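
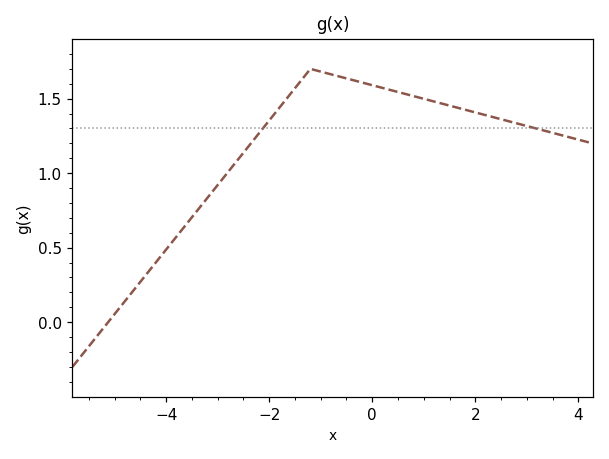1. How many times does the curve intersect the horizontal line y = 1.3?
2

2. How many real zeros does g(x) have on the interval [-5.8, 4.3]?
1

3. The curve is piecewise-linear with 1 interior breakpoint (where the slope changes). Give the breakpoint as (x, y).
(-1.2, 1.7)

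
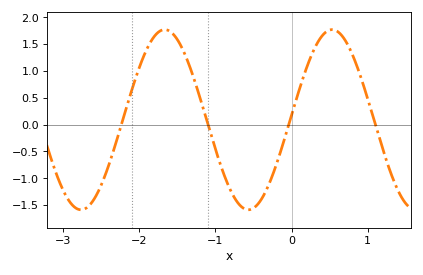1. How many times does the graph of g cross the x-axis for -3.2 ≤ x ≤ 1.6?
4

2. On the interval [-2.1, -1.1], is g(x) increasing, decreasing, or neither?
neither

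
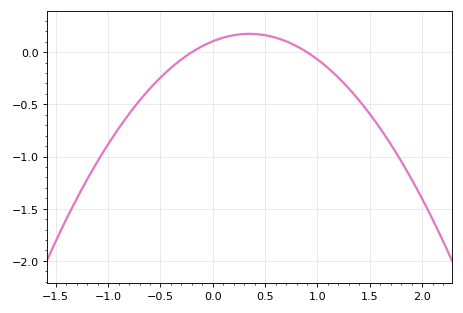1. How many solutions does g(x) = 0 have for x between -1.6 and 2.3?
2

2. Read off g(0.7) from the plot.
0.104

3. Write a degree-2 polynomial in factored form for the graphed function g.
y = -0.58(x + 0.2)(x - 0.9)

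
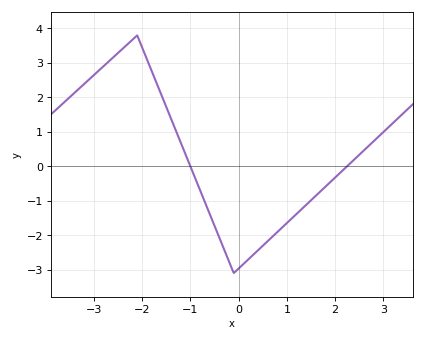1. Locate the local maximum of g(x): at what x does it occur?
-2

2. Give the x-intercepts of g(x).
-1, 2.2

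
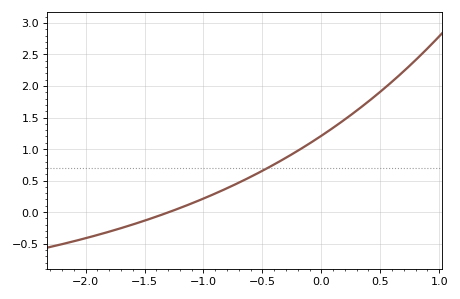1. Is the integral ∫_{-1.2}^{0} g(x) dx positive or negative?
positive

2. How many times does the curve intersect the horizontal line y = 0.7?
1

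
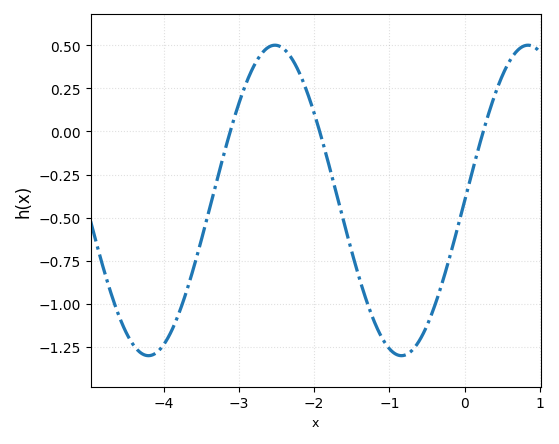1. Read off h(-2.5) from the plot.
0.5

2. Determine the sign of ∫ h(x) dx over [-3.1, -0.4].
negative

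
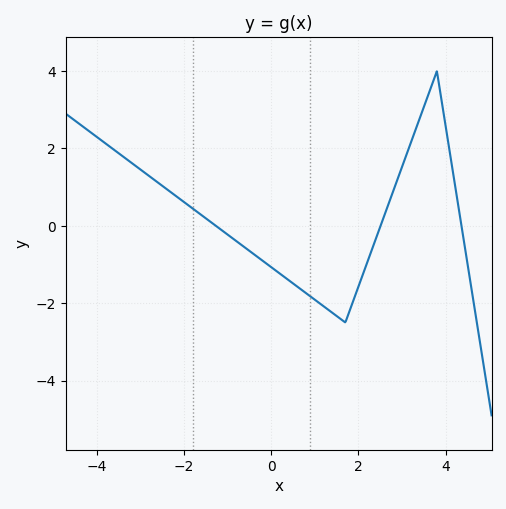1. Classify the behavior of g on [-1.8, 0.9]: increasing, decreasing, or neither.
decreasing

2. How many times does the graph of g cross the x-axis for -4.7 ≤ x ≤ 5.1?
3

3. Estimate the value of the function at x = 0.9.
-1.8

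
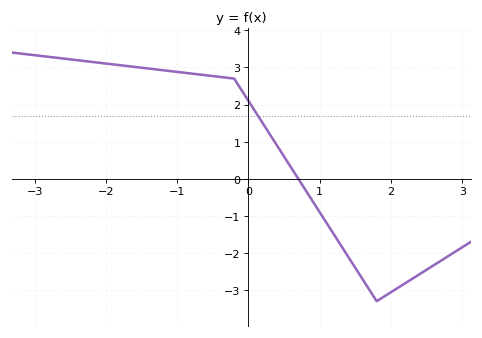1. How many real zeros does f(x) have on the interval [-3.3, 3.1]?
1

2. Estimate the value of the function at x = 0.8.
-0.3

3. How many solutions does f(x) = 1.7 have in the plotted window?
1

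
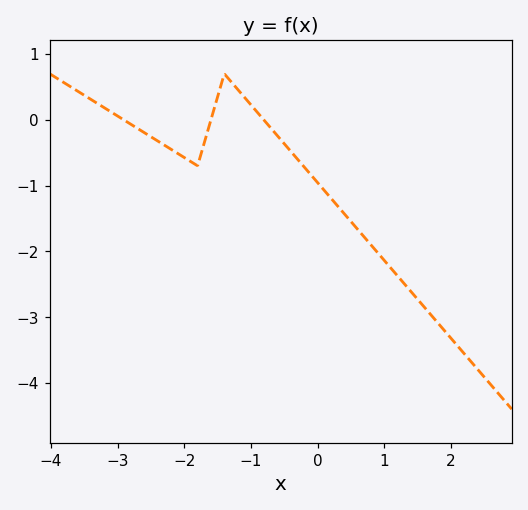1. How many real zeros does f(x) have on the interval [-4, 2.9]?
3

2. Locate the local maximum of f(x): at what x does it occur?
-1.4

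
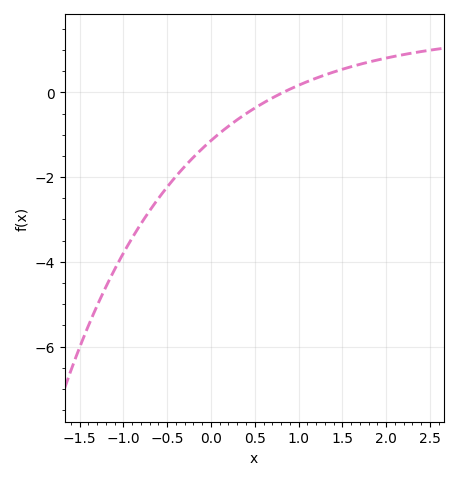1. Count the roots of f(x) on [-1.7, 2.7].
1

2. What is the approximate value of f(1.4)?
0.4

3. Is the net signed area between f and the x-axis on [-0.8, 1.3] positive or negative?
negative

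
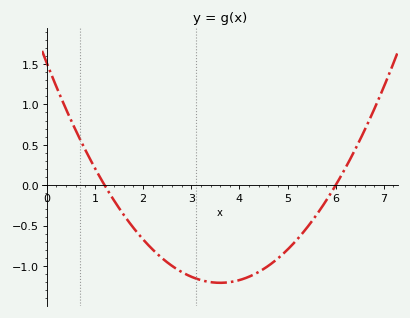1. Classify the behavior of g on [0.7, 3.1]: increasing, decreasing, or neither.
decreasing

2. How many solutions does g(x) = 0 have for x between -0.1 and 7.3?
2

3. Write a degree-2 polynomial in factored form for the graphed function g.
y = 0.21(x - 1.2)(x - 6)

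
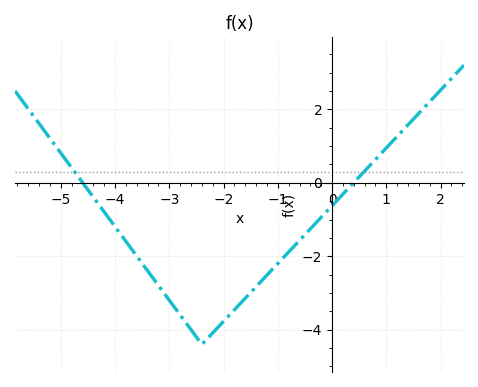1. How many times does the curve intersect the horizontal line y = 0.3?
2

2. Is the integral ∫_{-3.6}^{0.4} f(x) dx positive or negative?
negative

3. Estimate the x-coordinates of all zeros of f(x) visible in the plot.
-4.6, 0.4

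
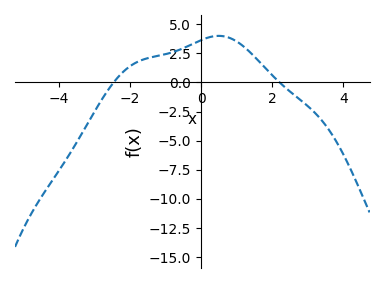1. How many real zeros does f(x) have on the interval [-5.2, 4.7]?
2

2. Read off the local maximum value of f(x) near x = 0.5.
4.01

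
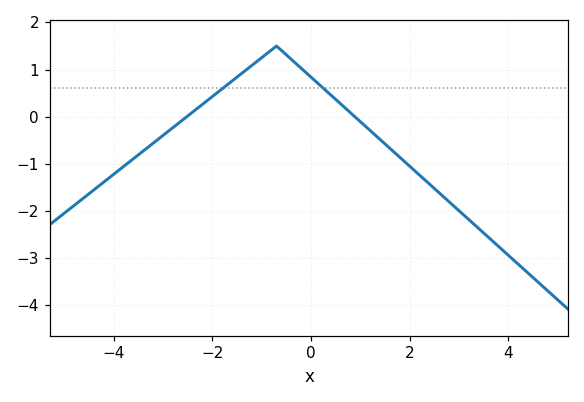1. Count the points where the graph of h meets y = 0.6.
2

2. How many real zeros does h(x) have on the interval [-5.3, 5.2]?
2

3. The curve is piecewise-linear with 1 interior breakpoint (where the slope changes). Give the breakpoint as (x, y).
(-0.7, 1.5)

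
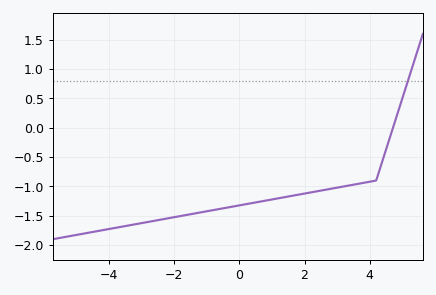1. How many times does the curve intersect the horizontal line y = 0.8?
1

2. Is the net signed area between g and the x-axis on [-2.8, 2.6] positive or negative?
negative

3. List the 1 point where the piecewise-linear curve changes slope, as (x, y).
(4.2, -0.9)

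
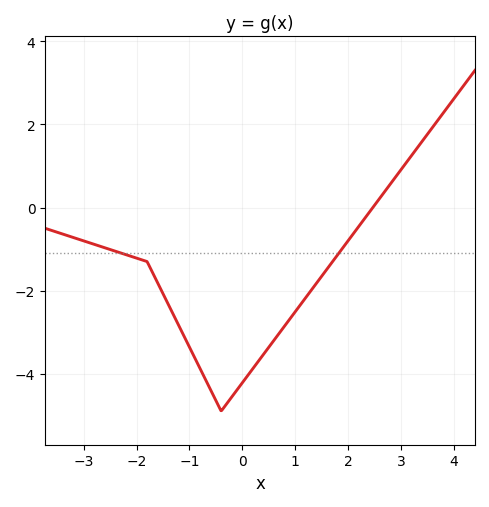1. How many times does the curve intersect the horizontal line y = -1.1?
2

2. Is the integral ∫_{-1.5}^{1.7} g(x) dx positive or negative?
negative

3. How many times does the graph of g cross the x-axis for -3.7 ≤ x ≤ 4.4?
1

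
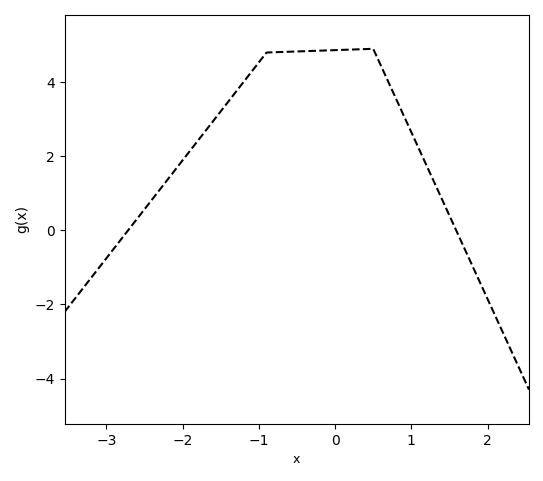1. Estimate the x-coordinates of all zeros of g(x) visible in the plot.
-2.7, 1.6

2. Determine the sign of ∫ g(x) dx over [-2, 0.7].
positive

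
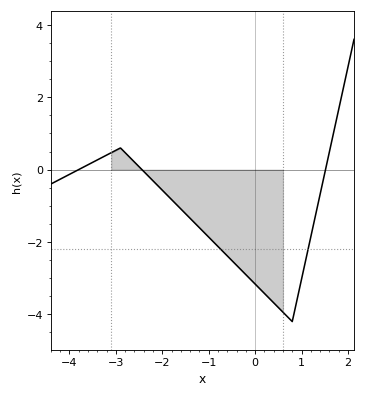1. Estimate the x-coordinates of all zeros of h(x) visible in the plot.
-3.8, -2.4, 1.5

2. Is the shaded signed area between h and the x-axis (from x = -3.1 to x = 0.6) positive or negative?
negative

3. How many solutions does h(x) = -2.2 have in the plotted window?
2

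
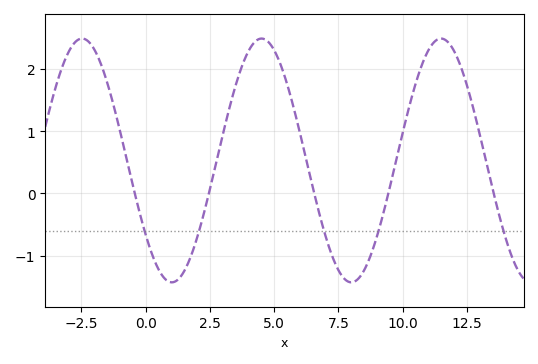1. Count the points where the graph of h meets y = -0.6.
5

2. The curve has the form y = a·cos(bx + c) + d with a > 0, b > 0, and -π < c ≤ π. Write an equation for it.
y = 1.96cos(0.9x + 2.2) + 0.53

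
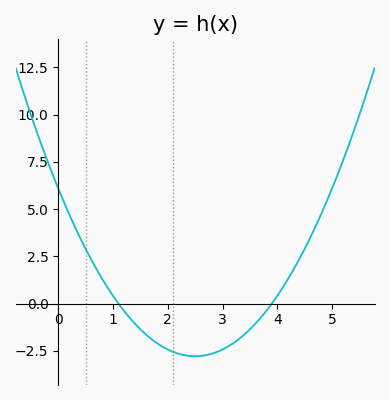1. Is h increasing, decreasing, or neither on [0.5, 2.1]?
decreasing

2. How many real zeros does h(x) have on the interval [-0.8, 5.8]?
2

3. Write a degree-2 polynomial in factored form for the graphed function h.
y = 1.42(x - 1.1)(x - 3.9)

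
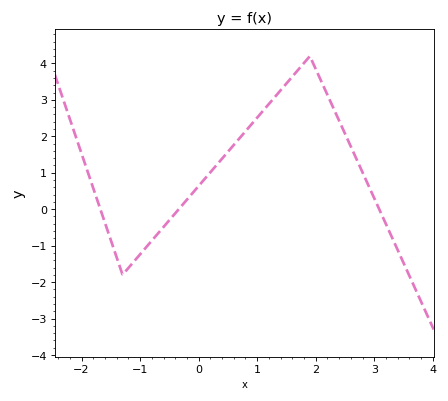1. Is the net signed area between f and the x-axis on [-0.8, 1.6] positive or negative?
positive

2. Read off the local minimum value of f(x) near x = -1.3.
-1.8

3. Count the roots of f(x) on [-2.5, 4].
3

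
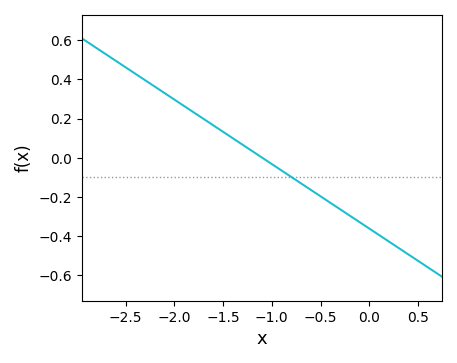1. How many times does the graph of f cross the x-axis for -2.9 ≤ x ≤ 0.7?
1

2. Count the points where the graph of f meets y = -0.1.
1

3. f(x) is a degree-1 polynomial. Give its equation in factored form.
y = -0.33(x + 1.1)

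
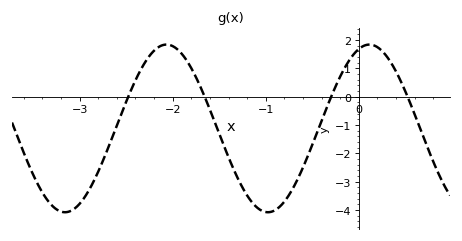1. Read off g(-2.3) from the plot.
1.2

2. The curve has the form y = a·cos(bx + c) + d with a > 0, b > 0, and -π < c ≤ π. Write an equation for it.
y = 2.96cos(2.88x - 0.33) - 1.12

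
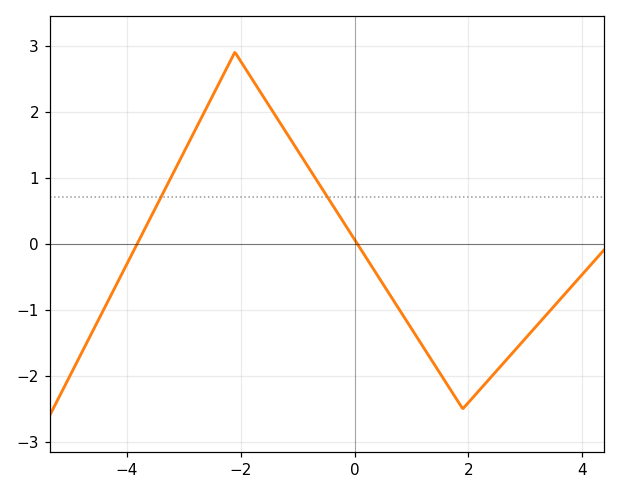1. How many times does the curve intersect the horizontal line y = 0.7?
2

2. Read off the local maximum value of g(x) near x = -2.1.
2.9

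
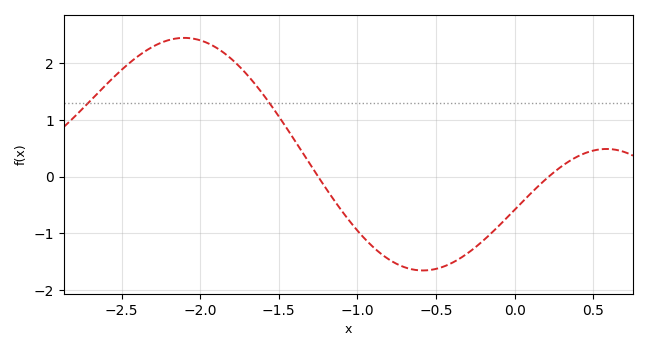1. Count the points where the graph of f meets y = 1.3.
2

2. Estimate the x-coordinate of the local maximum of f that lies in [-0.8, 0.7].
0.583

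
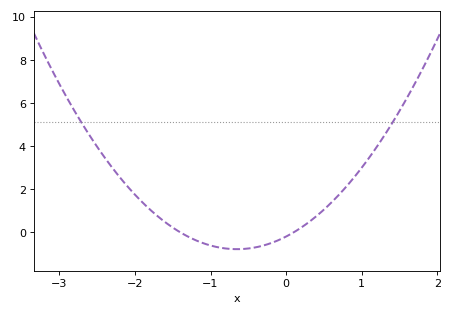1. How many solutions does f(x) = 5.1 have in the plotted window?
2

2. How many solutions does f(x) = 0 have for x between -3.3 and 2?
2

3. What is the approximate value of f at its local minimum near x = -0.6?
-0.8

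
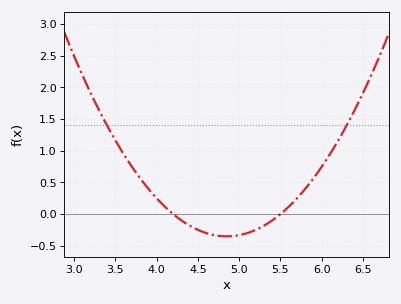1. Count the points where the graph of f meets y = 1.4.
2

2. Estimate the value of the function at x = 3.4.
1.4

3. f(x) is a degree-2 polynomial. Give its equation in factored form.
y = 0.83(x - 4.2)(x - 5.5)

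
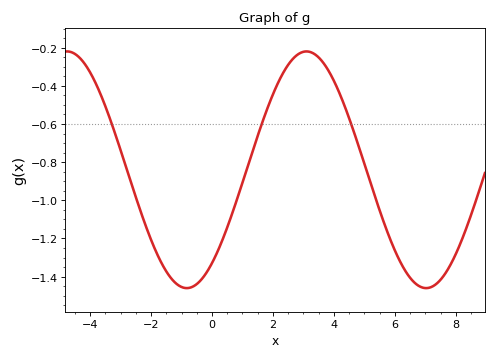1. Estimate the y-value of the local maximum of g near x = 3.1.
-0.22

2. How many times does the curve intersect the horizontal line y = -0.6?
3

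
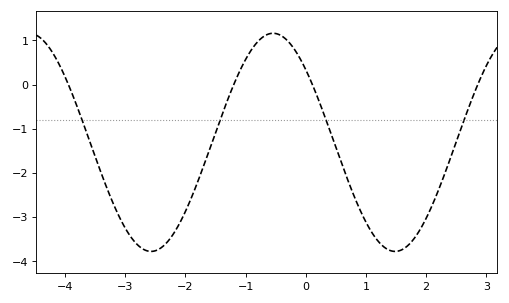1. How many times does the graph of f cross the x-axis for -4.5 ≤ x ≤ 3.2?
4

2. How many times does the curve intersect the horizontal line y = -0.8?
4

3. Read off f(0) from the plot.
0.3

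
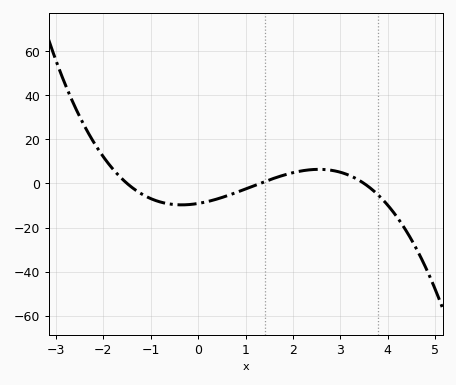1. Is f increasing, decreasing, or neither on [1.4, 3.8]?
neither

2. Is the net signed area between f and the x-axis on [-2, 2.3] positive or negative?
negative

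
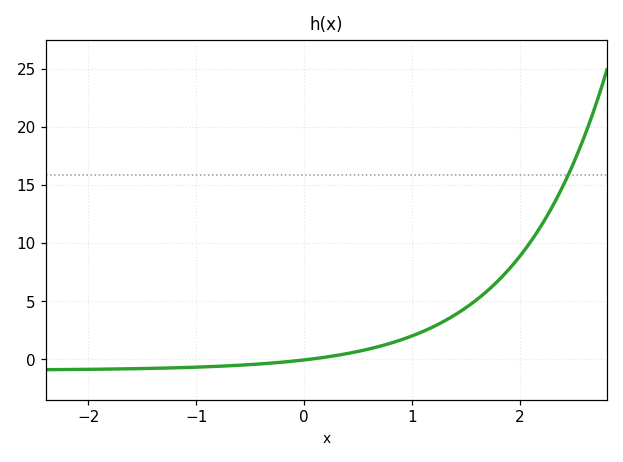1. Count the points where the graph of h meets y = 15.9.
1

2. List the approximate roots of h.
0.037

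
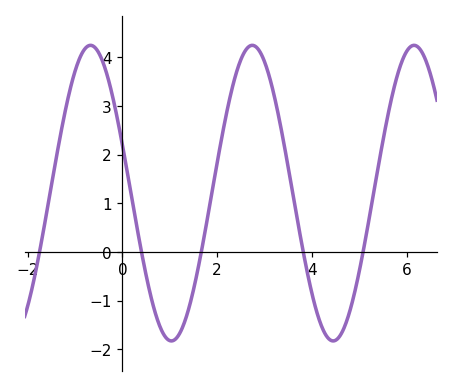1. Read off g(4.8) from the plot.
-1.22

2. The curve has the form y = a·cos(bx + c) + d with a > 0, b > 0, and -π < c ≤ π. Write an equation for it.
y = 3.04cos(1.84x + 1.24) + 1.21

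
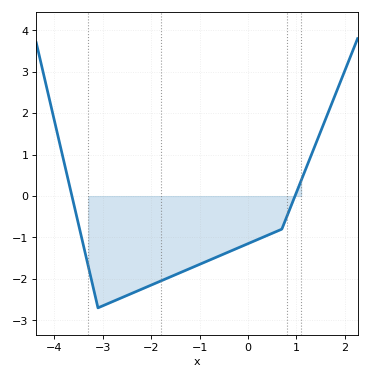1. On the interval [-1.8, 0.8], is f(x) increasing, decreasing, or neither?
increasing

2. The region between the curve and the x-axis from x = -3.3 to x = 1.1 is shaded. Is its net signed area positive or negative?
negative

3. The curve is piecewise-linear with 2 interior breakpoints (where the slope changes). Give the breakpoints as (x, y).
(-3.1, -2.7); (0.7, -0.8)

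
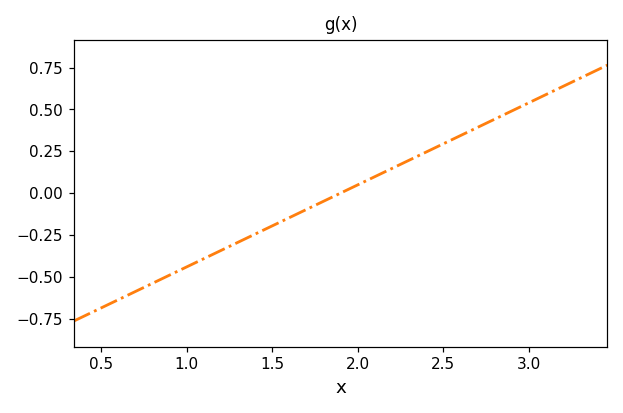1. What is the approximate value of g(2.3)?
0.196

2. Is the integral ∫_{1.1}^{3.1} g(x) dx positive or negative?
positive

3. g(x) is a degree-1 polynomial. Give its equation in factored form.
y = 0.49(x - 1.9)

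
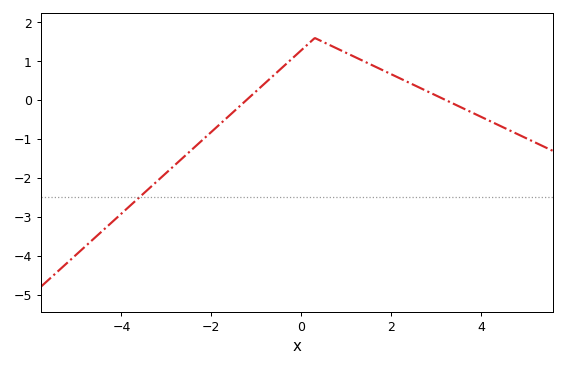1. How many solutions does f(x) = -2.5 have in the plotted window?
1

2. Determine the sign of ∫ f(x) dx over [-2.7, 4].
positive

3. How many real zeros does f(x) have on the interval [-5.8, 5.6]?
2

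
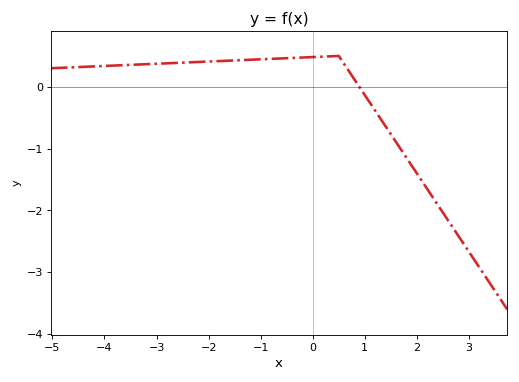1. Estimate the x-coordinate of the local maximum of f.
0.4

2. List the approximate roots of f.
0.8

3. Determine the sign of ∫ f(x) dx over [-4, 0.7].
positive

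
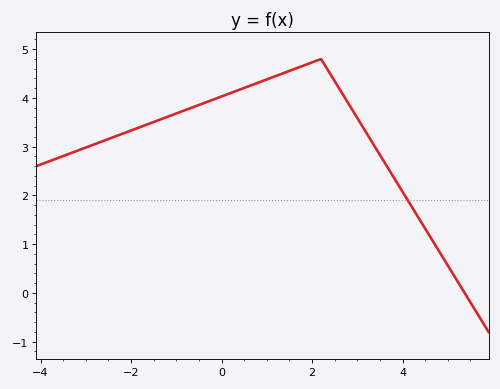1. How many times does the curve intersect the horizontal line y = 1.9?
1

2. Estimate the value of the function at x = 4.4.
1.47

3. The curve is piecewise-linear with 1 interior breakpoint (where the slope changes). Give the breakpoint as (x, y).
(2.2, 4.8)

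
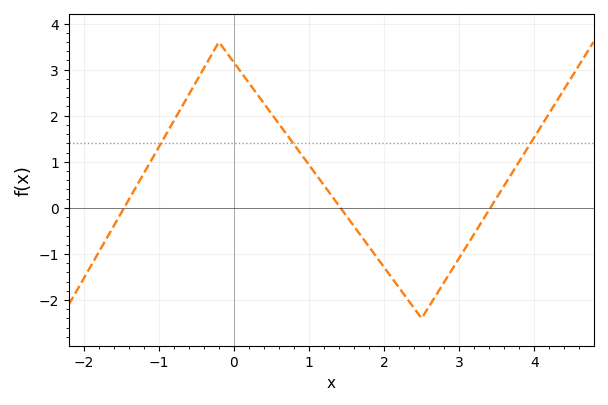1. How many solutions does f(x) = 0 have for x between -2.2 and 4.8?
3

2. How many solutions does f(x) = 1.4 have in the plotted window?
3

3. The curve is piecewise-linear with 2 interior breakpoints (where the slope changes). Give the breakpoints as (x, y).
(-0.2, 3.6); (2.5, -2.4)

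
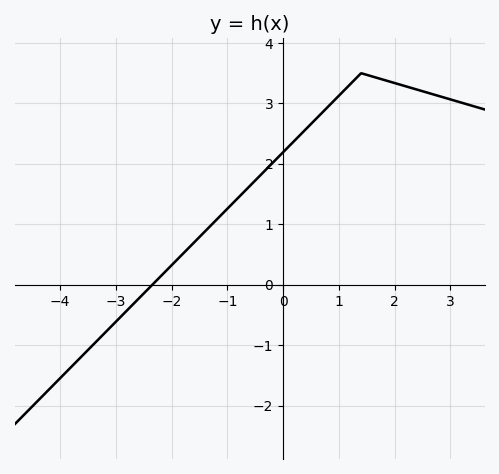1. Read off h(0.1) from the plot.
2.3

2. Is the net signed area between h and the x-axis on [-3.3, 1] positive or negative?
positive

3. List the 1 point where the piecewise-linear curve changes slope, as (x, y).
(1.4, 3.5)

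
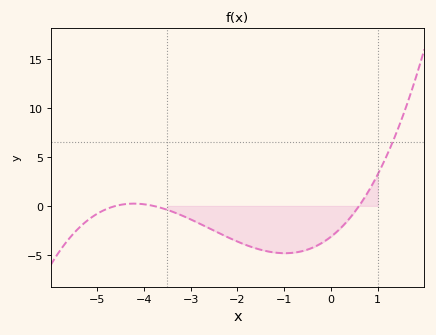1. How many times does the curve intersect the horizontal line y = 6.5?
1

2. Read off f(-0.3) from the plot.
-4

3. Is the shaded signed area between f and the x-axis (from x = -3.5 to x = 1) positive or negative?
negative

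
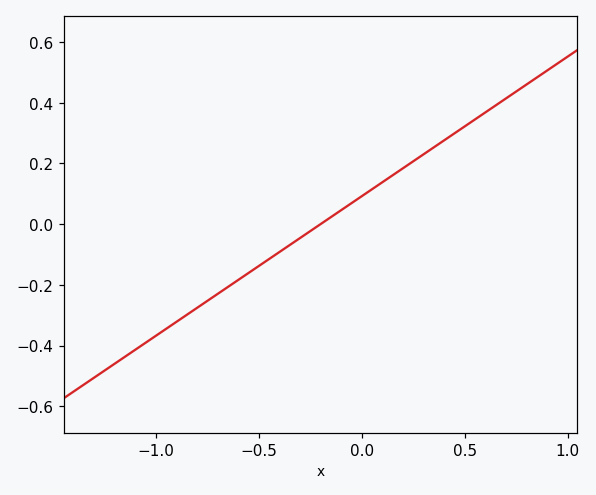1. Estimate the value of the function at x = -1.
-0.36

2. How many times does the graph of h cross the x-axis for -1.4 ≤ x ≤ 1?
1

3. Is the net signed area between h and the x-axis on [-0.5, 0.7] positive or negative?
positive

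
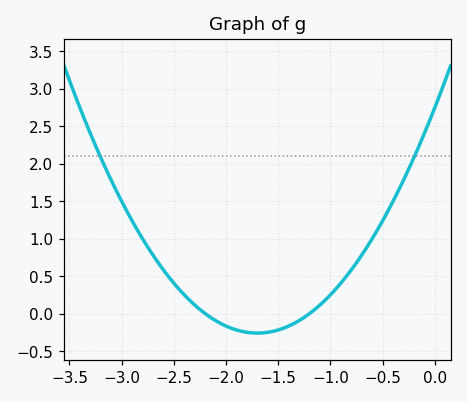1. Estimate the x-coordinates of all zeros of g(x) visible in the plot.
-2.2, -1.2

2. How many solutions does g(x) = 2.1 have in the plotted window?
2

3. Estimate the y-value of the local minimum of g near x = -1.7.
-0.26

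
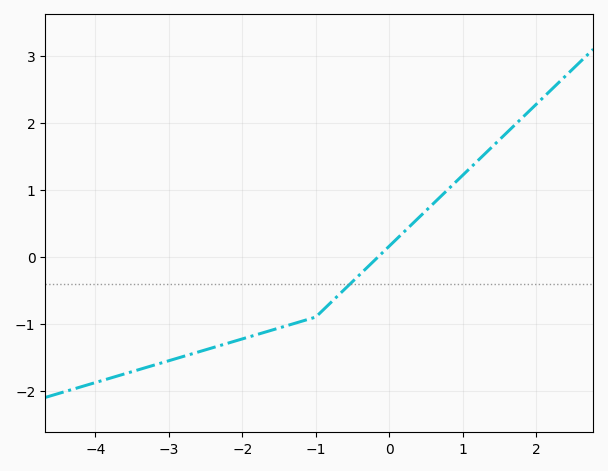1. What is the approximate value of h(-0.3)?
-0.159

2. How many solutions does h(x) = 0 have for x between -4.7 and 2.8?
1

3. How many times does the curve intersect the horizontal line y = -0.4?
1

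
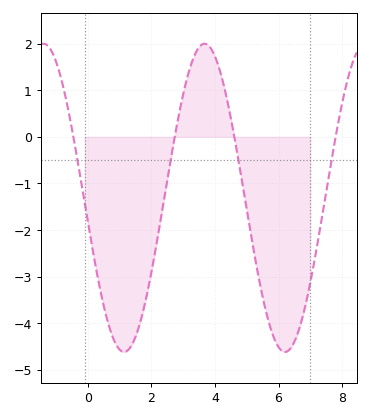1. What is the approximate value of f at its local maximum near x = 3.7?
2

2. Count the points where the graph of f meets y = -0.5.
4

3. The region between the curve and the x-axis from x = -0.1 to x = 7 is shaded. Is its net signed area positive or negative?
negative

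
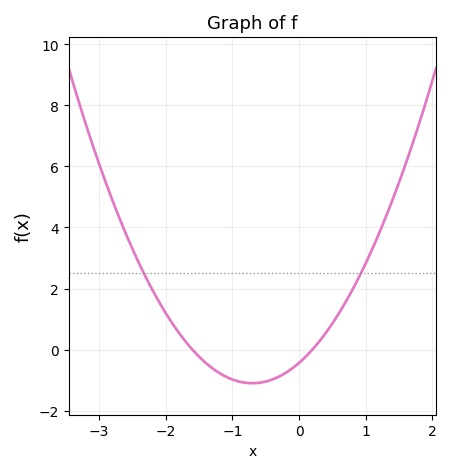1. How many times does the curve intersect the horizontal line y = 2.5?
2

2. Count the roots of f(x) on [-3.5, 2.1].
2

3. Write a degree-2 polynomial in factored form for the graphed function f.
y = 1.36(x + 1.6)(x - 0.2)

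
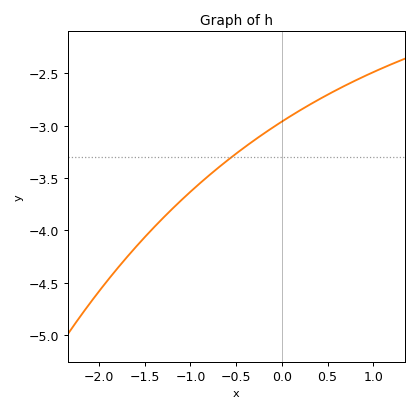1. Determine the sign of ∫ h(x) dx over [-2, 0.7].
negative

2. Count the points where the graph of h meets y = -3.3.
1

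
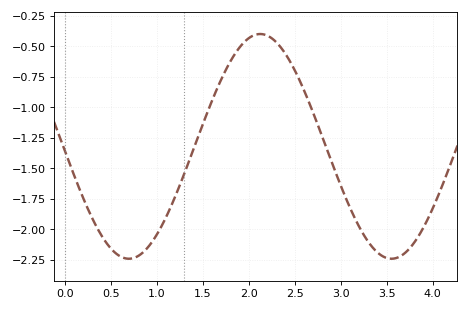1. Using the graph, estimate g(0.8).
-2.2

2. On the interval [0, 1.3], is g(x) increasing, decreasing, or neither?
neither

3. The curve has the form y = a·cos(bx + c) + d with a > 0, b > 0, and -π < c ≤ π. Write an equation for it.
y = 0.92cos(2.2x + 1.6) - 1.32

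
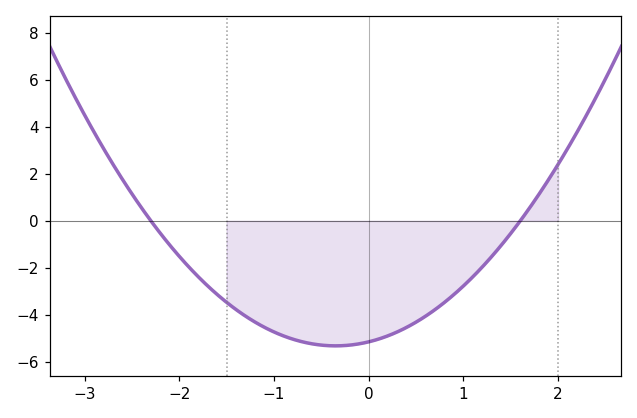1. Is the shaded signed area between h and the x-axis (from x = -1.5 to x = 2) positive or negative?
negative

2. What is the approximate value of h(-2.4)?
0.56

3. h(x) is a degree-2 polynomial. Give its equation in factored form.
y = 1.4(x + 2.3)(x - 1.6)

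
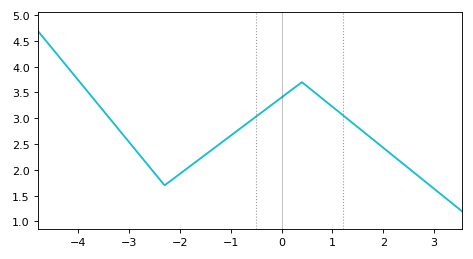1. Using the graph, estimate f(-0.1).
3.33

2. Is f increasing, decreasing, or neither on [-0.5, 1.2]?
neither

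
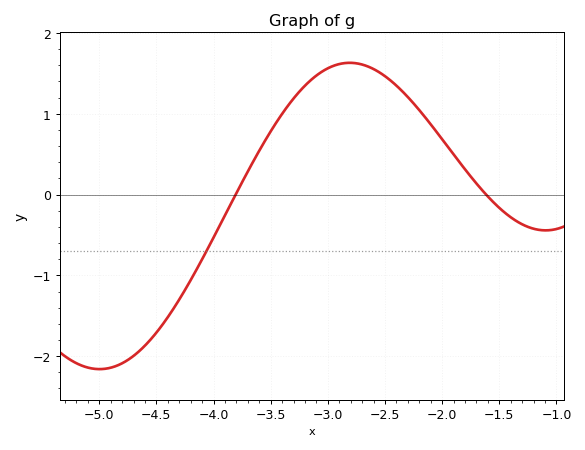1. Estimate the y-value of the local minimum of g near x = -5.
-2.2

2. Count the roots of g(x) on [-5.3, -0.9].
2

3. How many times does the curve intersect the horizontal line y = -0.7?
1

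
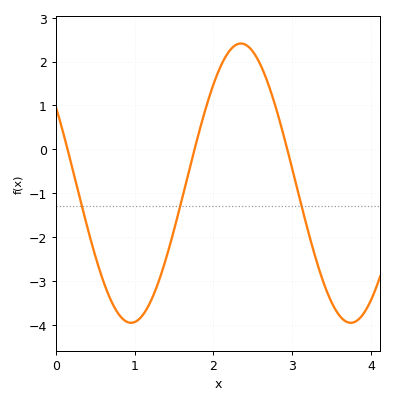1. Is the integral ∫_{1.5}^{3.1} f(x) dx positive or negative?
positive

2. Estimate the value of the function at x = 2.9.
0.26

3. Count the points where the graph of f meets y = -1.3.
3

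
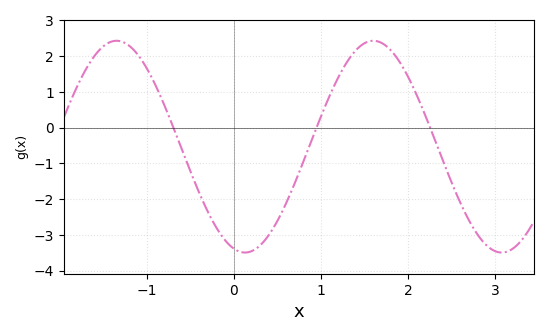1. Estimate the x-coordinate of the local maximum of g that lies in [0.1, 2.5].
1.6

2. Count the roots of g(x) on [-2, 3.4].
3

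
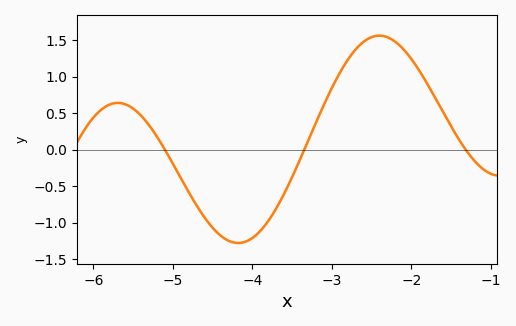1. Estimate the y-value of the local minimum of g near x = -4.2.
-1.28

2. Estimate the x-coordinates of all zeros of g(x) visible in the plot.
-5.1, -3.35, -1.31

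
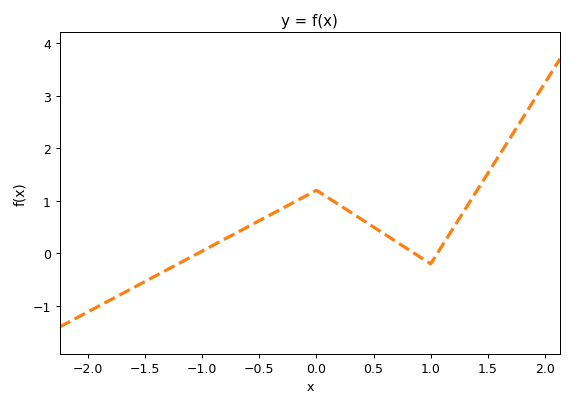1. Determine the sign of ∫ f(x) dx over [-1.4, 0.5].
positive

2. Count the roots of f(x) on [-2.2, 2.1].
3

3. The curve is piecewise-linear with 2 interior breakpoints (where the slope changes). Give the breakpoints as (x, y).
(0, 1.2); (1, -0.2)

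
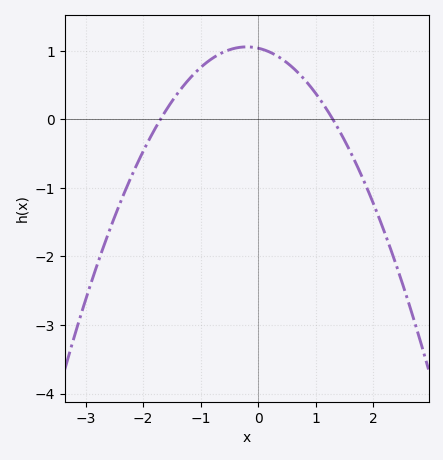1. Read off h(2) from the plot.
-1.22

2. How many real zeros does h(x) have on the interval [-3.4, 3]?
2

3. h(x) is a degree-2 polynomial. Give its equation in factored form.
y = -0.47(x + 1.7)(x - 1.3)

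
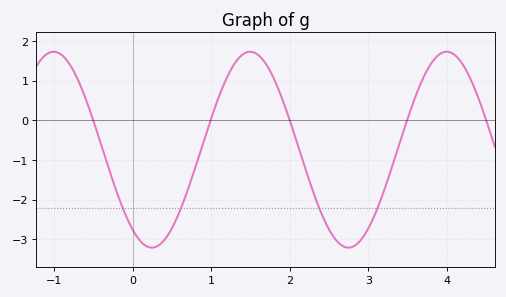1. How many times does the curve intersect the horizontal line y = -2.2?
4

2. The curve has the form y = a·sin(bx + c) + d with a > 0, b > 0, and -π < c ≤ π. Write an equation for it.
y = 2.47sin(2.5x - 2.2) - 0.74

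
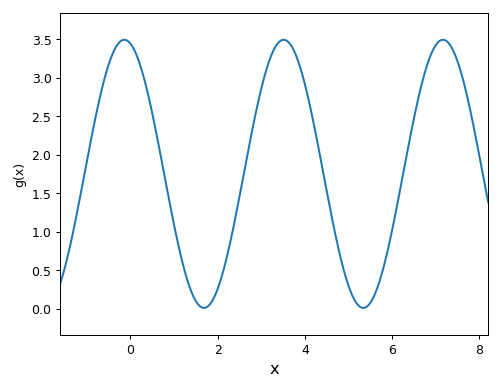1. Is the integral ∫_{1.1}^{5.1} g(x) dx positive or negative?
positive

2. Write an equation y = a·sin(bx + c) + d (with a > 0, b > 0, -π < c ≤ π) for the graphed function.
y = 1.74sin(1.7x + 1.8) + 1.75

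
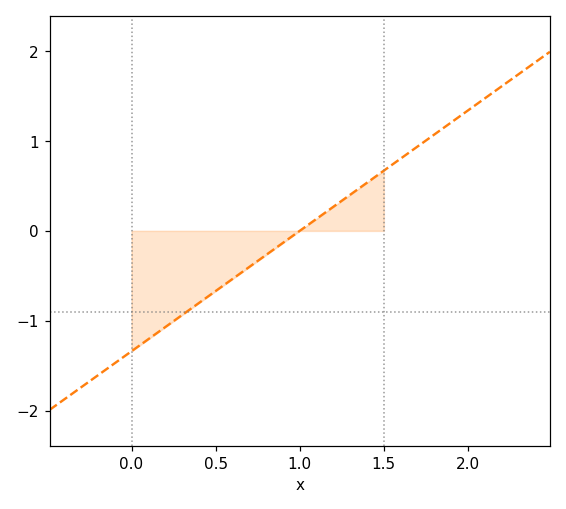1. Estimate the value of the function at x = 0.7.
-0.4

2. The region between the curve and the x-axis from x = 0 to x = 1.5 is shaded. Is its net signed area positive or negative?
negative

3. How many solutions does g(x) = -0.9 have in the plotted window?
1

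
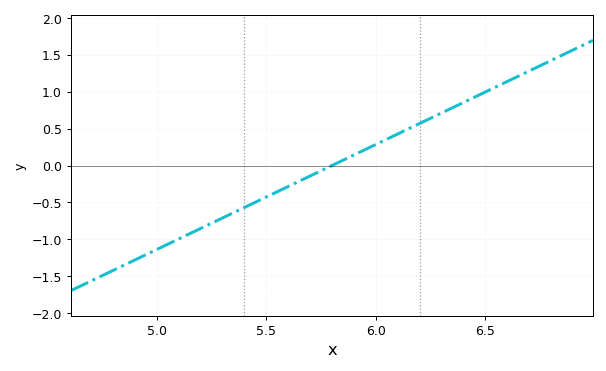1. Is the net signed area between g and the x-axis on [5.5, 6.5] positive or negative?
positive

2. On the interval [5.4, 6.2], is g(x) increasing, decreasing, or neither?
increasing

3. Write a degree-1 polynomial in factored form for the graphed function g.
y = 1.42(x - 5.8)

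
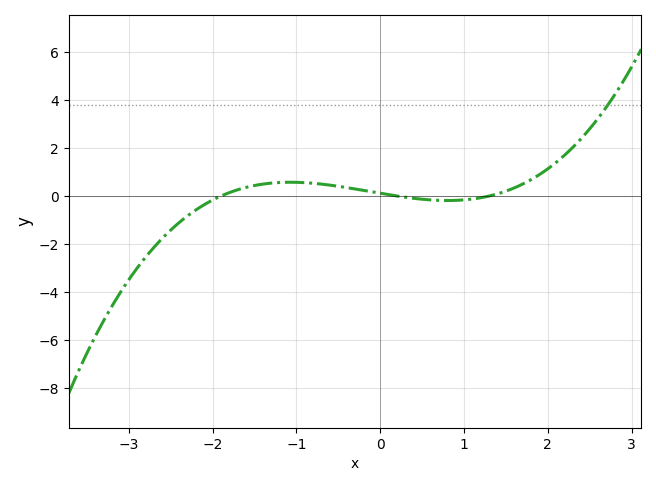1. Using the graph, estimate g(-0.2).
0.2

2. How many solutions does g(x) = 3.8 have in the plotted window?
1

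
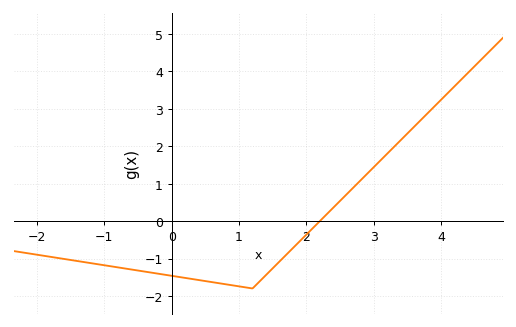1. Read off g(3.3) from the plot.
1.98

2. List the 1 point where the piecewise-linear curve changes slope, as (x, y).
(1.2, -1.8)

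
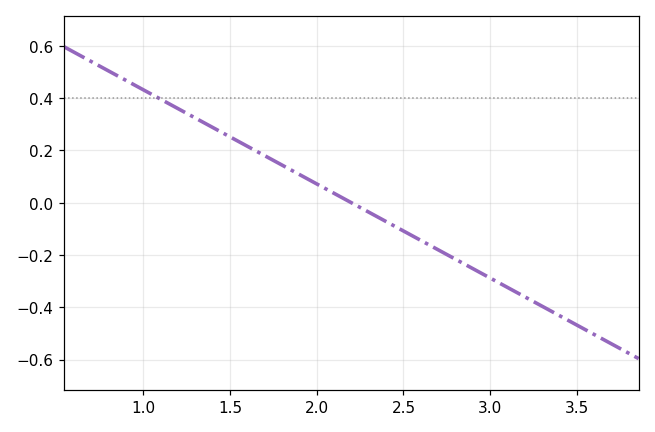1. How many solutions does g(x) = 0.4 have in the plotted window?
1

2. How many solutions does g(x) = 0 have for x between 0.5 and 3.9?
1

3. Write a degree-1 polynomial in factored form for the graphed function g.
y = -0.36(x - 2.2)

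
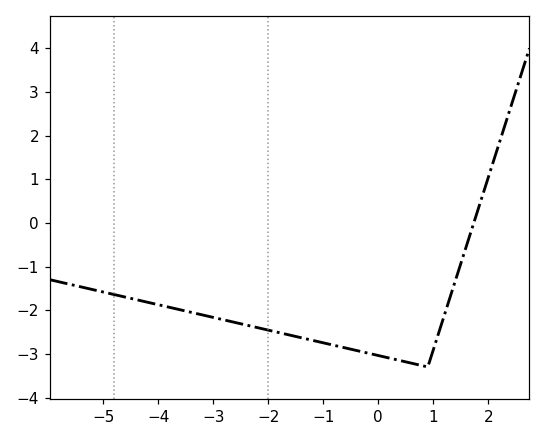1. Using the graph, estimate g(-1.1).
-2.72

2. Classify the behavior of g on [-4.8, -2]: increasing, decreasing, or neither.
decreasing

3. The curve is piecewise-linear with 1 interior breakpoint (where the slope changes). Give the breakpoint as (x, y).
(0.9, -3.3)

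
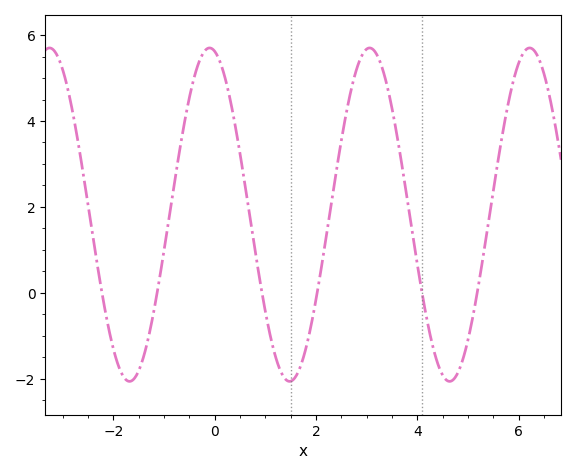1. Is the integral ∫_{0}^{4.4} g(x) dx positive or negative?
positive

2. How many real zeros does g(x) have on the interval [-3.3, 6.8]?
6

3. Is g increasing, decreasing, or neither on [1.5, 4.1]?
neither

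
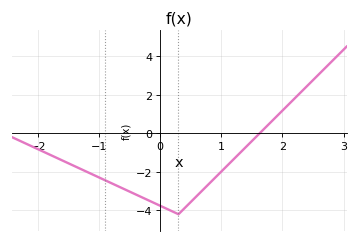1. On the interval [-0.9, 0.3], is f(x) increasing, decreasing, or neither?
decreasing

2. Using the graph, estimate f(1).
-1.99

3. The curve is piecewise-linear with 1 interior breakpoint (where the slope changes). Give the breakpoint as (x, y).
(0.3, -4.2)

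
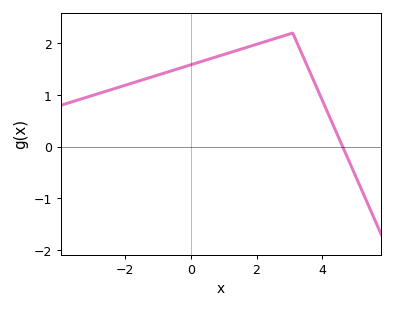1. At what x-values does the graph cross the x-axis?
4.62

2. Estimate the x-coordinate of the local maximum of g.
3.1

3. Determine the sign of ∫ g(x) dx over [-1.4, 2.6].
positive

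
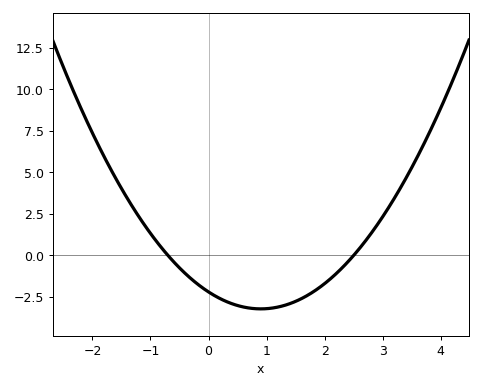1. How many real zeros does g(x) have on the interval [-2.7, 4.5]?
2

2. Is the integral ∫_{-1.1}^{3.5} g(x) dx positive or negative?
negative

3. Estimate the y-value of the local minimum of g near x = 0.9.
-3.23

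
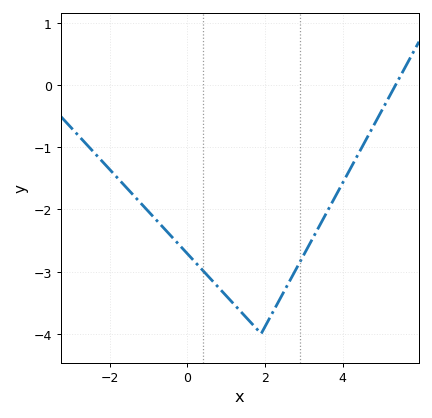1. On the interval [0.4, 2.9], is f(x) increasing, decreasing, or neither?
neither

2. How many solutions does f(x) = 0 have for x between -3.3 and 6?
1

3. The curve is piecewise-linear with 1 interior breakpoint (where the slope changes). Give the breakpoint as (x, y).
(1.9, -4)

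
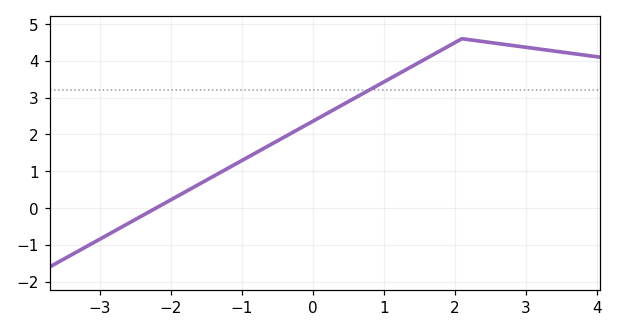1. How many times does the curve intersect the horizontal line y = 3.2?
1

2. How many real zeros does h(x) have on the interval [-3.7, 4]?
1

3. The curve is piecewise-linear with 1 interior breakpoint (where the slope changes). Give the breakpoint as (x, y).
(2.1, 4.6)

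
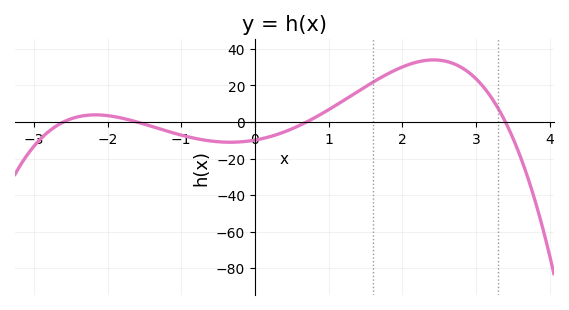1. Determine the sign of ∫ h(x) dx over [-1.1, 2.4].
positive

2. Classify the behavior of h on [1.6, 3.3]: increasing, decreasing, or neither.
neither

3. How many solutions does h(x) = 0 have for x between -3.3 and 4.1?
4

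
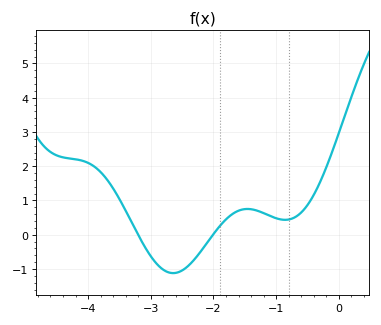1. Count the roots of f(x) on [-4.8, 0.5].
2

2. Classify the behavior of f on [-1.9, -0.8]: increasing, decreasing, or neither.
neither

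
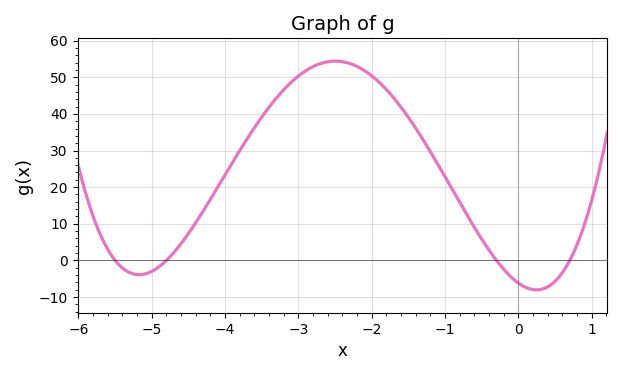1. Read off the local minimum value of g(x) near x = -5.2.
-3.91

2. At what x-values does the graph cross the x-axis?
-5.5, -4.8, -0.3, 0.7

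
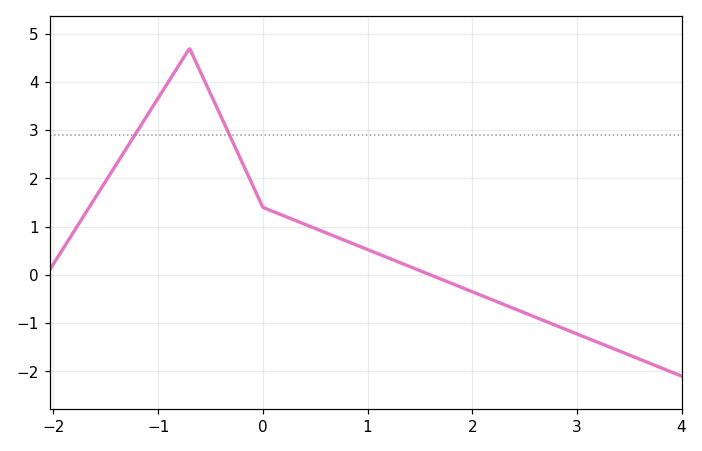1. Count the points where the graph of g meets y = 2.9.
2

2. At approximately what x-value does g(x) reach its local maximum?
-0.7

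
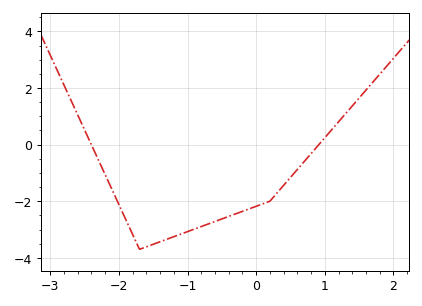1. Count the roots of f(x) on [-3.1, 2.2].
2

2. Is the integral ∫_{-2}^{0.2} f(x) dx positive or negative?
negative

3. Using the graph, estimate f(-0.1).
-2.27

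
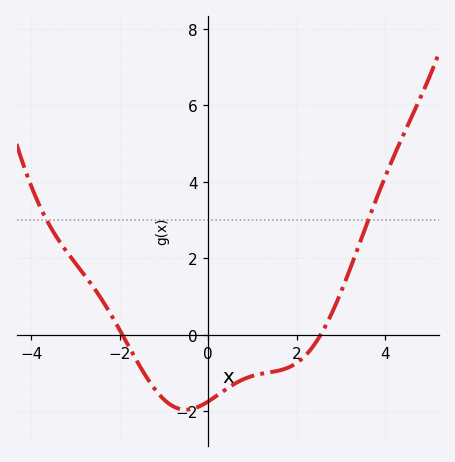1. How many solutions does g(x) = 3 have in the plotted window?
2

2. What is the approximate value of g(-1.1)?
-1.6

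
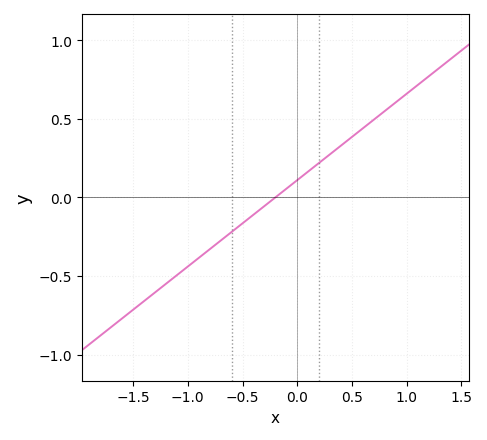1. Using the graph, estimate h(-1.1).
-0.495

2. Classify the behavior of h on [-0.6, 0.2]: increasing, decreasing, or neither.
increasing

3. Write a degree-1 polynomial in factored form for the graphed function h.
y = 0.55(x + 0.2)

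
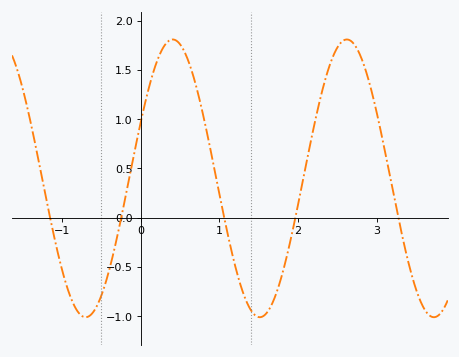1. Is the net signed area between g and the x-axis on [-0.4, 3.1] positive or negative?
positive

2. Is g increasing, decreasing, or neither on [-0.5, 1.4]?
neither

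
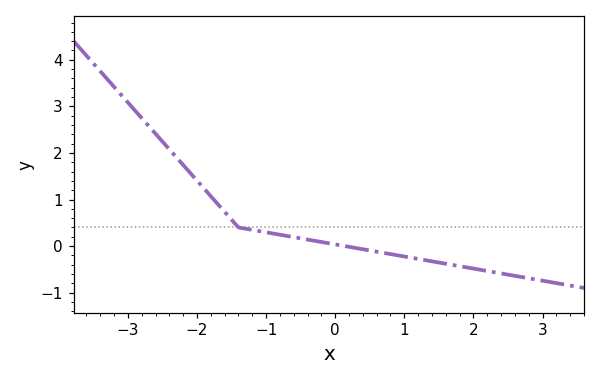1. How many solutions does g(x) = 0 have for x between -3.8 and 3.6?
1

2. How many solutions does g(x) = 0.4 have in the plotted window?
1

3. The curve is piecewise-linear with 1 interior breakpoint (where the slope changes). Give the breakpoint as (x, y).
(-1.4, 0.4)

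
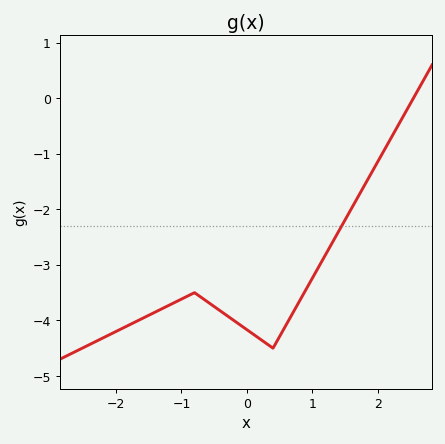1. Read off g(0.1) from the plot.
-4.25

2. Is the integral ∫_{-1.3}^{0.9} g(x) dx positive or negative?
negative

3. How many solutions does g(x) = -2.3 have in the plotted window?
1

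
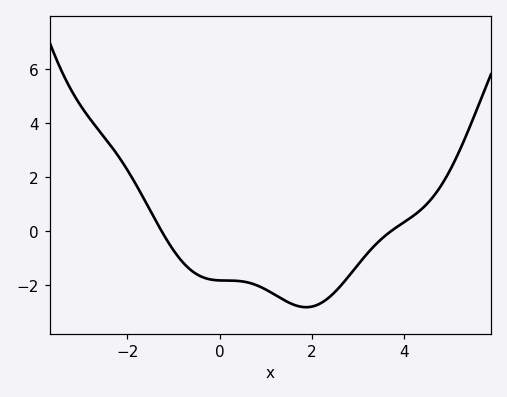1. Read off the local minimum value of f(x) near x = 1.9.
-2.8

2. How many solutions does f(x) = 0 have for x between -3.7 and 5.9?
2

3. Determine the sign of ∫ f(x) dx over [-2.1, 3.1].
negative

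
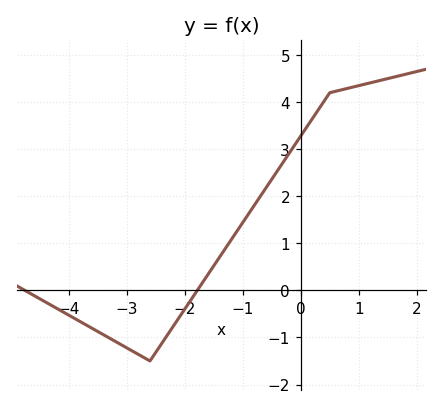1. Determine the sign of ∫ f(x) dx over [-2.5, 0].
positive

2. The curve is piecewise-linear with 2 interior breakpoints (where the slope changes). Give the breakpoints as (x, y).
(-2.6, -1.5); (0.5, 4.2)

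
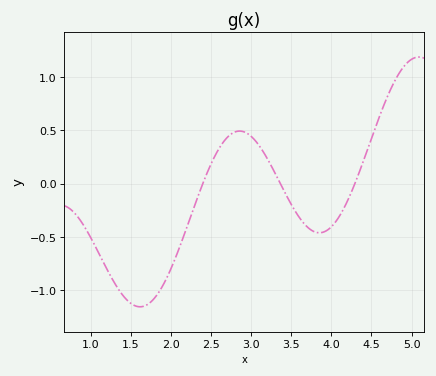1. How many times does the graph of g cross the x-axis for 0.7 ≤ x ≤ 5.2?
3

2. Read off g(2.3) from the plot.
-0.2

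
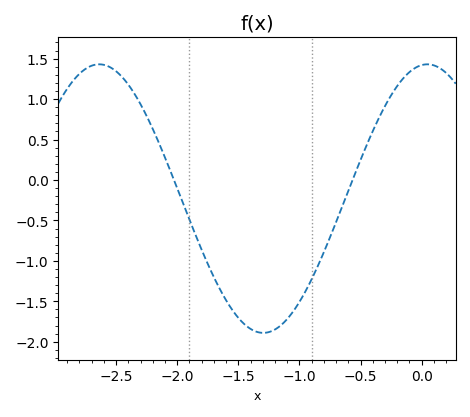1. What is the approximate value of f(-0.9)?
-1.25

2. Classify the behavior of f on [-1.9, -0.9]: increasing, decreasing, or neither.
neither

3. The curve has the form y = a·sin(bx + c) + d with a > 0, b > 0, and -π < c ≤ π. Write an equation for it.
y = 1.66sin(2.3x + 1.5) - 0.23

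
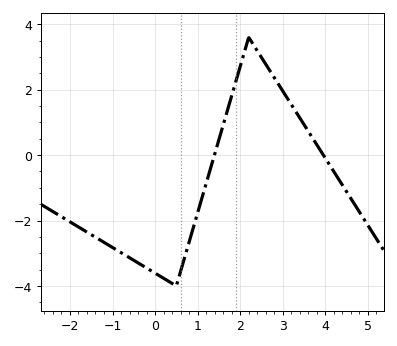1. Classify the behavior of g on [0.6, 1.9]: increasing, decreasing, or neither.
increasing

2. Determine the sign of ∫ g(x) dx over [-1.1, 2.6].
negative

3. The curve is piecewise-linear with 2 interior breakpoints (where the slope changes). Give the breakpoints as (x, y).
(0.5, -4); (2.2, 3.6)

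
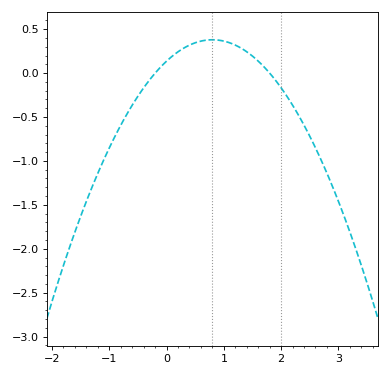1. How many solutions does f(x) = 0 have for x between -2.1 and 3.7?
2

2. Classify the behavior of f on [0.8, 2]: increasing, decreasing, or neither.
decreasing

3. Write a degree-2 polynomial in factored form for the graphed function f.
y = -0.38(x + 0.2)(x - 1.8)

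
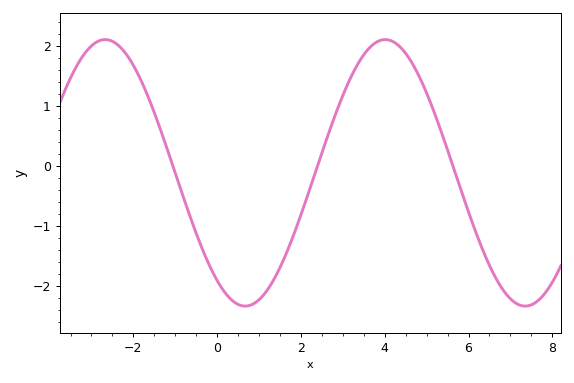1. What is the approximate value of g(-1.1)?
0.085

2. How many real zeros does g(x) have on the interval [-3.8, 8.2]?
3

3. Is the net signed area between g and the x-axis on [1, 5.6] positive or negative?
positive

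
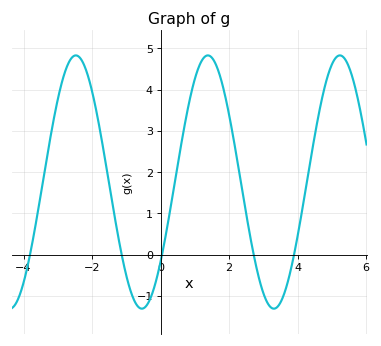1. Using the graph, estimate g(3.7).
-0.705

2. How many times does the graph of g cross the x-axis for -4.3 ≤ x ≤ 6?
5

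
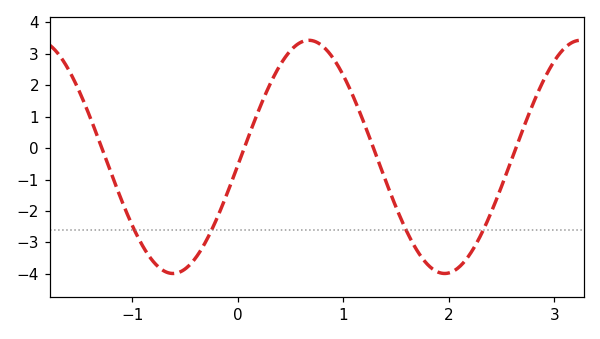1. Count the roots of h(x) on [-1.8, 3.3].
4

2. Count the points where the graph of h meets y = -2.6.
4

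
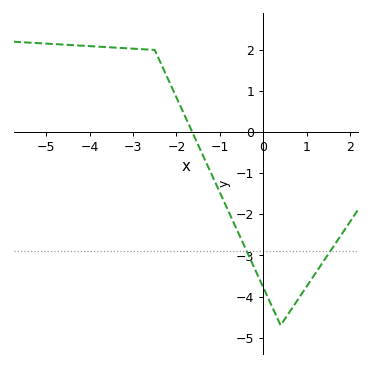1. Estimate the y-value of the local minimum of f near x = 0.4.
-4.7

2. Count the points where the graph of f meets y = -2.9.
2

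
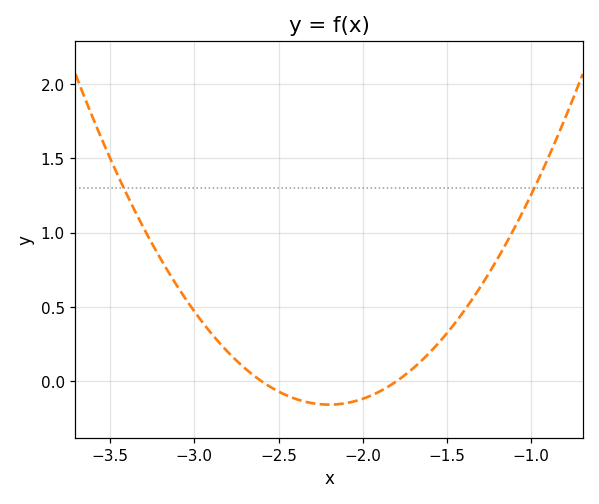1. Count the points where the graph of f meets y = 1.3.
2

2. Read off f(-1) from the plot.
1.25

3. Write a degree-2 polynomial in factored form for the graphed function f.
y = 0.98(x + 2.6)(x + 1.8)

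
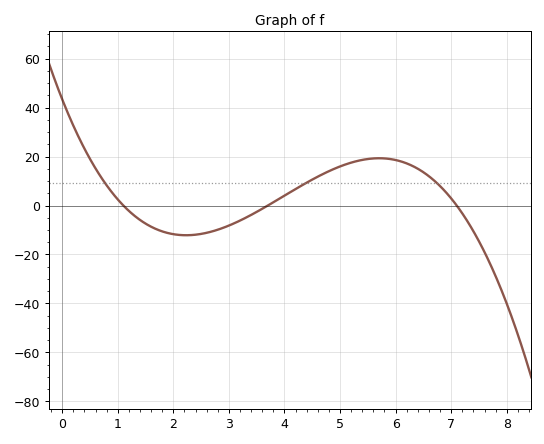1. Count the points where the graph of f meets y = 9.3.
3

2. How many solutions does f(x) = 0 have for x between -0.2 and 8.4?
3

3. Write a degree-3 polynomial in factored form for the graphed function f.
y = -1.5(x - 1.1)(x - 3.7)(x - 7.1)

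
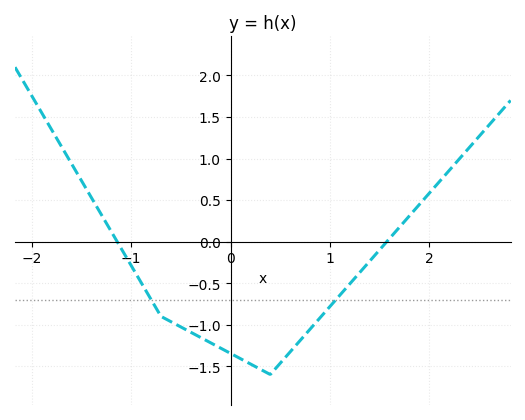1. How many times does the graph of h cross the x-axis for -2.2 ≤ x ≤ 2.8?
2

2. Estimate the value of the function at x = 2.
0.6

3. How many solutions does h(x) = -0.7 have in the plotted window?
2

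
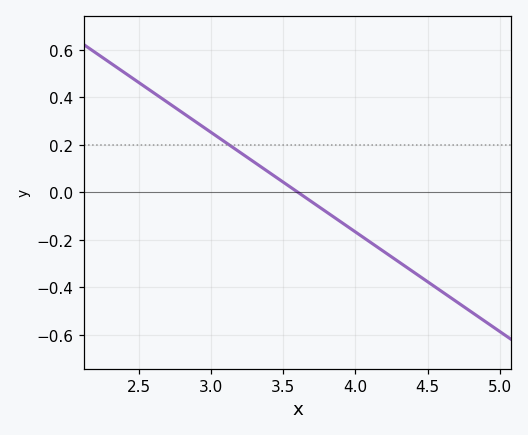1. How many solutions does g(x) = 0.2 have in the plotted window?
1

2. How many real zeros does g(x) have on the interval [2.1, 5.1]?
1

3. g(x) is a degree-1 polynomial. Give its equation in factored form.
y = -0.42(x - 3.6)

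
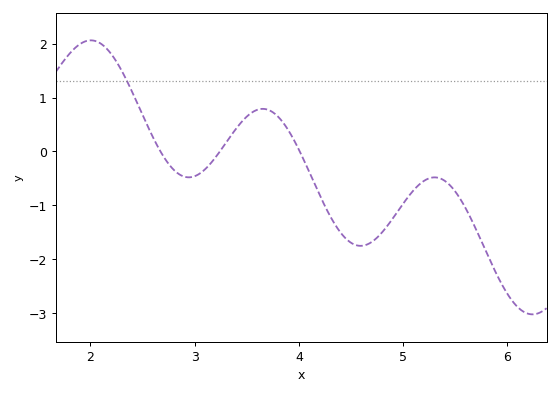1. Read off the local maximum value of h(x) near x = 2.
2.1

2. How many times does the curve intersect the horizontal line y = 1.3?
1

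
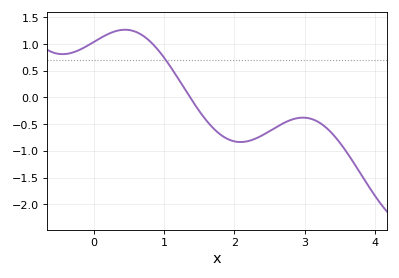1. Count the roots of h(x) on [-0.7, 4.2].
1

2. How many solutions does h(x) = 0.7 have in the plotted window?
1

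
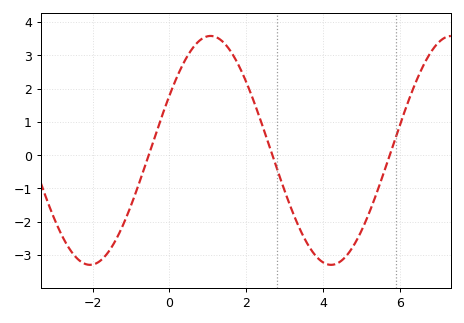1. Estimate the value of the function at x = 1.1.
3.58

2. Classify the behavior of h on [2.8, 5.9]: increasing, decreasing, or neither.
neither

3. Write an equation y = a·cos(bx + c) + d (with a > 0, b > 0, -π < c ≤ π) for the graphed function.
y = 3.44cos(1x - 1.07) + 0.14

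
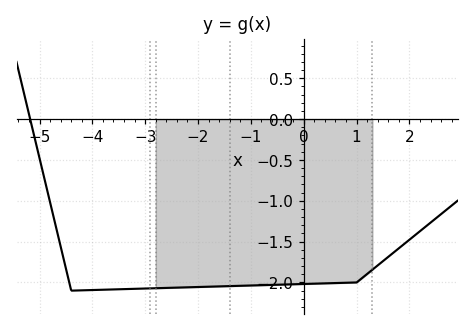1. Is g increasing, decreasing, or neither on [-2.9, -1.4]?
increasing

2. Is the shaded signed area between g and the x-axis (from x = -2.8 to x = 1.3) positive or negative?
negative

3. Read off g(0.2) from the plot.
-2.01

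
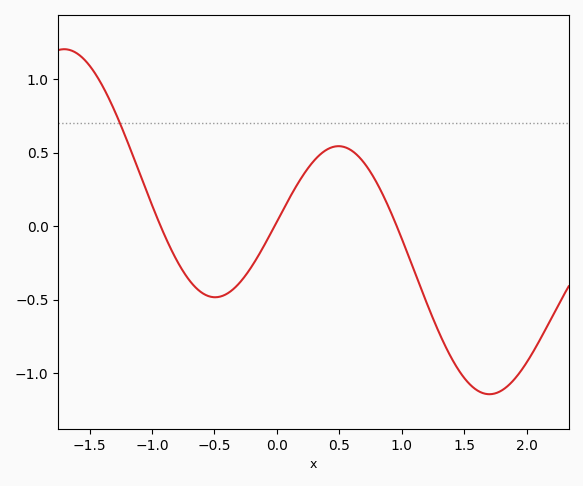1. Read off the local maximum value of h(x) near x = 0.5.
0.55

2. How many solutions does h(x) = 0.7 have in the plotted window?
1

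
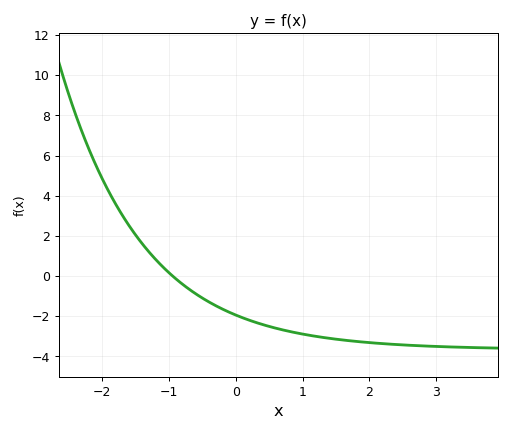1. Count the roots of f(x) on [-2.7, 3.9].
1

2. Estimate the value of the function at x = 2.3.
-3.39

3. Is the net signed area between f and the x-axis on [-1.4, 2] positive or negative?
negative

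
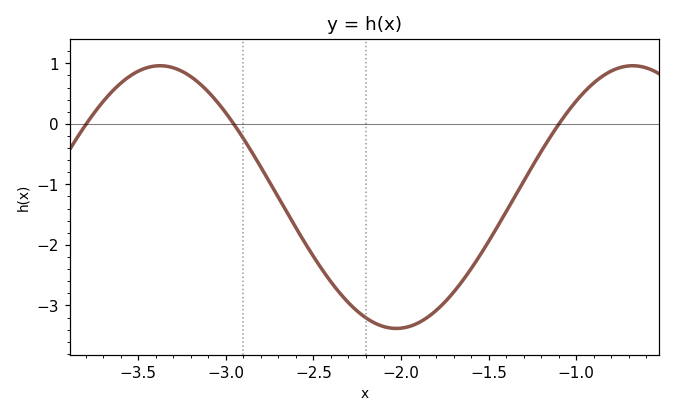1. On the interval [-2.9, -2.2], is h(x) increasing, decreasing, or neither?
decreasing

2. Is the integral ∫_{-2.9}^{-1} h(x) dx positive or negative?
negative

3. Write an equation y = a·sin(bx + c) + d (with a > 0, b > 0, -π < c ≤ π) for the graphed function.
y = 2.17sin(2.33x - 3.13) - 1.21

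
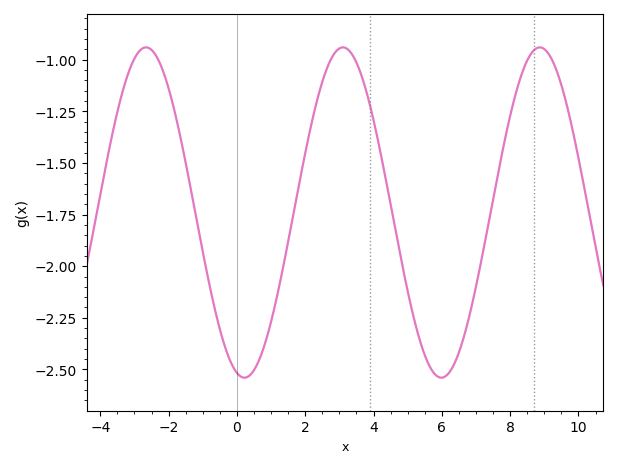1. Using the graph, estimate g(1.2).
-2.12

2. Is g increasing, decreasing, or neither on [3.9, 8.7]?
neither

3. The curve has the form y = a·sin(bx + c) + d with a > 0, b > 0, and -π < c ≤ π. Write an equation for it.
y = 0.8sin(1.1x - 1.8) - 1.74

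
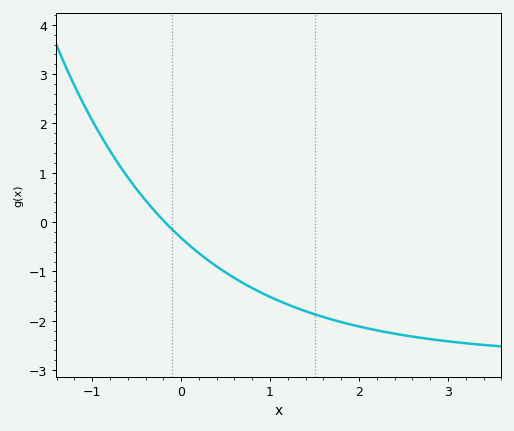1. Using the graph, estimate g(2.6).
-2.32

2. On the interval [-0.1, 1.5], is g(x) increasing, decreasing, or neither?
decreasing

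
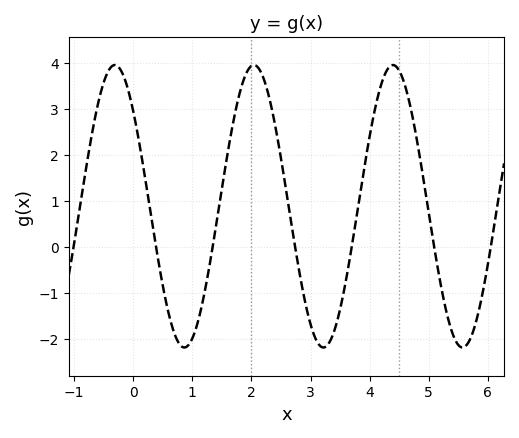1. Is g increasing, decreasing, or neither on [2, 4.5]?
neither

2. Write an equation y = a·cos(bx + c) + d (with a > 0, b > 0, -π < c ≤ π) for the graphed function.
y = 3.07cos(2.7x + 0.83) + 0.89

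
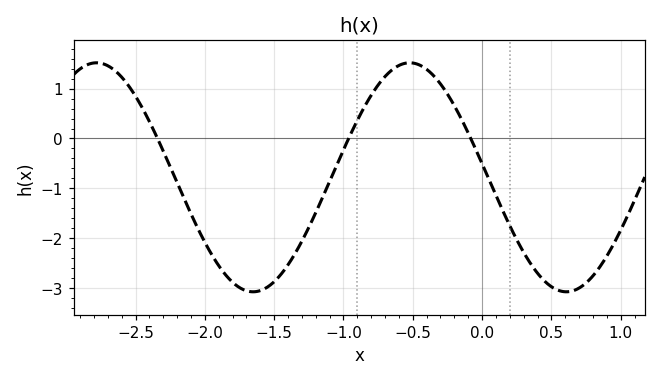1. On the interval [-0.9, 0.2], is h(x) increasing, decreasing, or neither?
neither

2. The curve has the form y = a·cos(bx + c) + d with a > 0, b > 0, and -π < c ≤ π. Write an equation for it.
y = 2.3cos(2.78x + 1.45) - 0.78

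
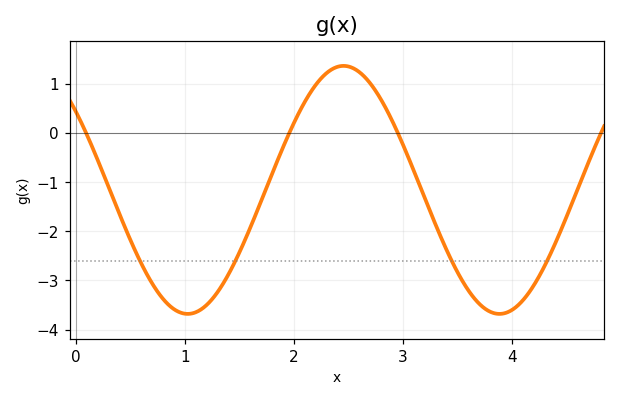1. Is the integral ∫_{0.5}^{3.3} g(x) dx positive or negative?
negative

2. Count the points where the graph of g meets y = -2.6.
4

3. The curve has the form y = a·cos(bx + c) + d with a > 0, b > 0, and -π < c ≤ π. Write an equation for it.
y = 2.52cos(2.2x + 0.88) - 1.16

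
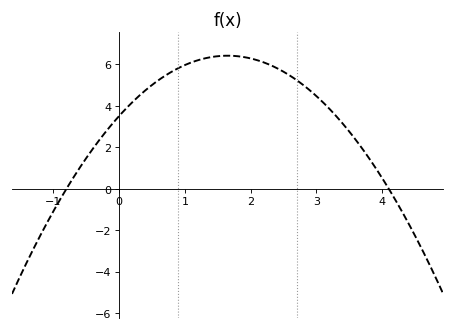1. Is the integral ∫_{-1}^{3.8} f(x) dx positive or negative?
positive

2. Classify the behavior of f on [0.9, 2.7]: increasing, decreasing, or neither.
neither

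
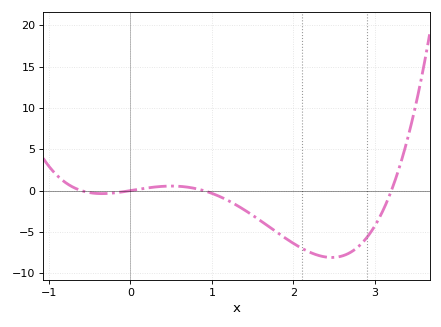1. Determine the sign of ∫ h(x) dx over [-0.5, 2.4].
negative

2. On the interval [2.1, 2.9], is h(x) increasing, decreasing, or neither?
neither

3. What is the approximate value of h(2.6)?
-8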